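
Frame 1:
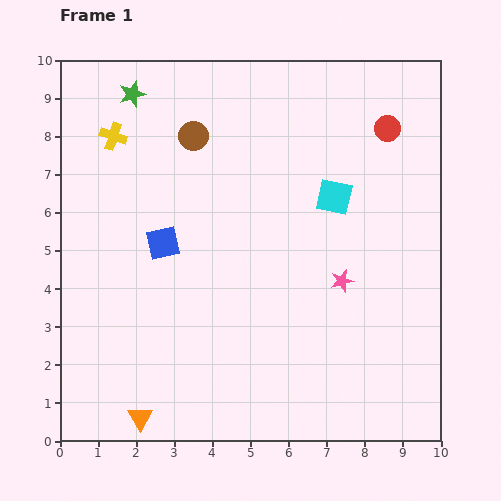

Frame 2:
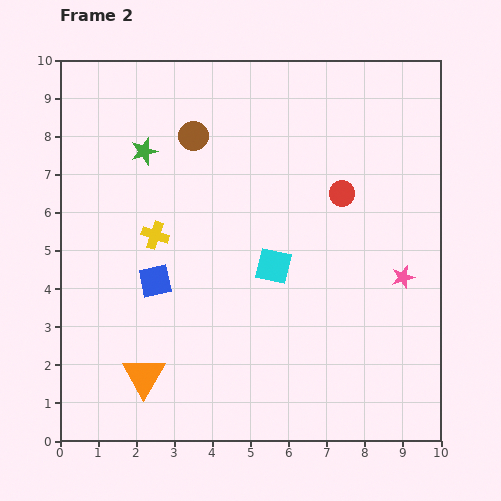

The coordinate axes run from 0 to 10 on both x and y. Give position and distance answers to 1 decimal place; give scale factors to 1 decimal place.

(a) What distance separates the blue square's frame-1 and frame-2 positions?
1.0

The blue square moved from (2.7, 5.2) to (2.5, 4.2), a distance of √(0.2² + 1.0²) ≈ 1.0.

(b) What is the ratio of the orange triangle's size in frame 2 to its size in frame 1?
1.7×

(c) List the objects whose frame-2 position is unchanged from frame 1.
the brown circle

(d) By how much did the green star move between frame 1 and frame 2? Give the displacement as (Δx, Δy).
(0.3, -1.5)

The green star was at (1.9, 9.1) in frame 1 and (2.2, 7.6) in frame 2.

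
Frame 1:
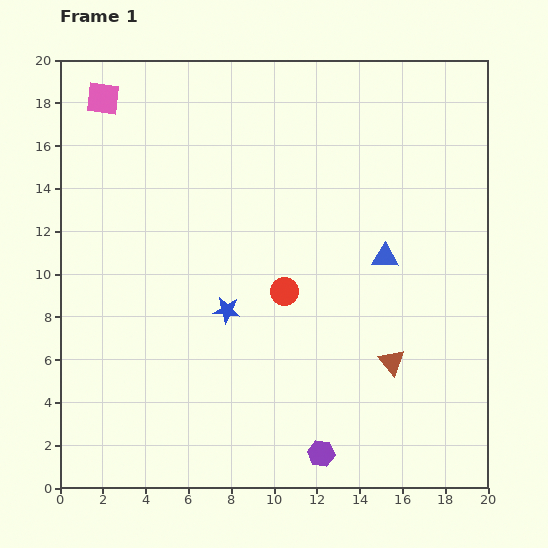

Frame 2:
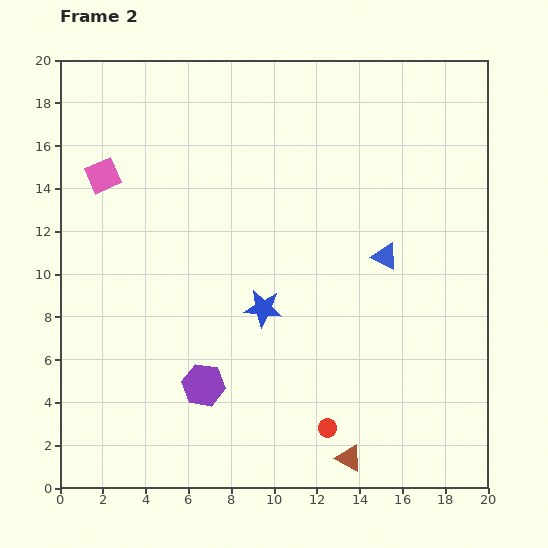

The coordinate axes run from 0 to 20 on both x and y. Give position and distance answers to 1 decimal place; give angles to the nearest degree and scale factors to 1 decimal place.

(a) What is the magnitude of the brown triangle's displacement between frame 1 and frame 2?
4.9

The brown triangle moved from (15.5, 5.9) to (13.5, 1.4), a distance of √(2.0² + 4.5²) ≈ 4.9.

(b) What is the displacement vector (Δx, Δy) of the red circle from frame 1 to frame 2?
(2.0, -6.4)

The red circle was at (10.5, 9.2) in frame 1 and (12.5, 2.8) in frame 2.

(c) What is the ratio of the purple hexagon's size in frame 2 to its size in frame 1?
1.6×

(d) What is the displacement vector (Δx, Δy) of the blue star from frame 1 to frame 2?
(1.7, 0.1)

The blue star was at (7.8, 8.3) in frame 1 and (9.5, 8.4) in frame 2.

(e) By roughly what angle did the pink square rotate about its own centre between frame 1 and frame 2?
31° counter-clockwise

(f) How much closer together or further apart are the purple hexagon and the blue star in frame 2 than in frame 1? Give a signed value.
-3.4

Distance in frame 1: 8.0. Distance in frame 2: 4.6.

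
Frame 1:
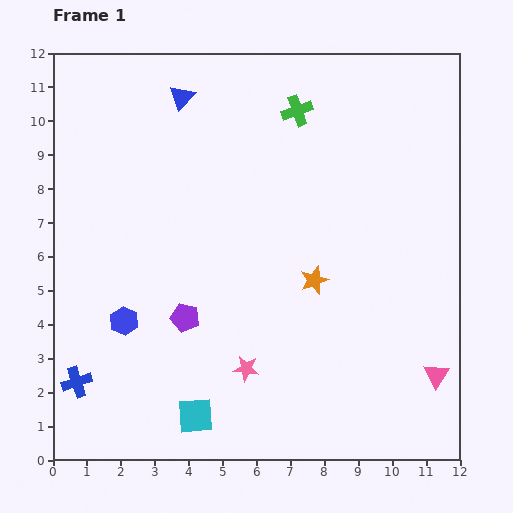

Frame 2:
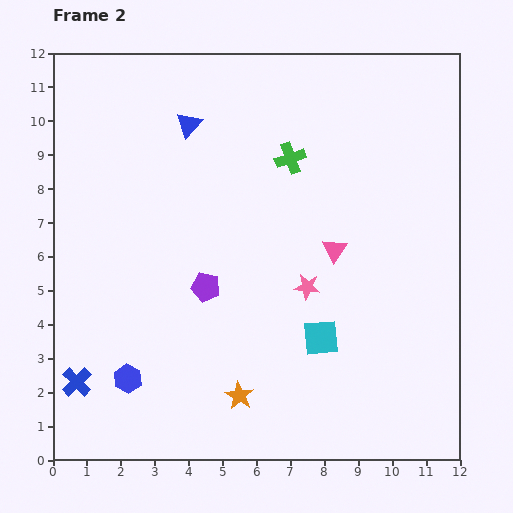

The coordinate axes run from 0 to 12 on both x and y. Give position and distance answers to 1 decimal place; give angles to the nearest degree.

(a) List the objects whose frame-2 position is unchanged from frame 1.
the blue cross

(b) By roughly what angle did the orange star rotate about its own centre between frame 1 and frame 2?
21° counter-clockwise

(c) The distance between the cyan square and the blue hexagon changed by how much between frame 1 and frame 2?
+2.3

Distance in frame 1: 3.5. Distance in frame 2: 5.8.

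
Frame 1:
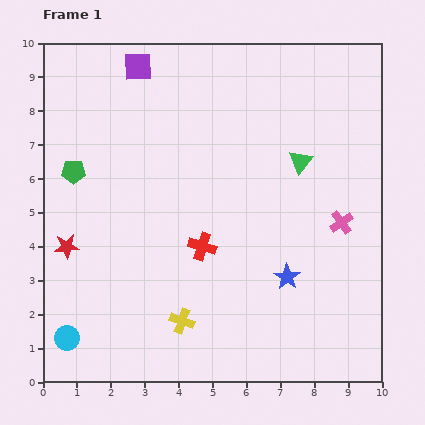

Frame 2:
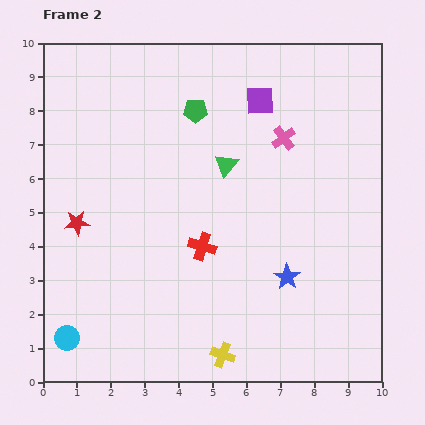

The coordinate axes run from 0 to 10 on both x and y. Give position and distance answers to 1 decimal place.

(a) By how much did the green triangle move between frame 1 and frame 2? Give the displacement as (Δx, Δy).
(-2.2, -0.1)

The green triangle was at (7.6, 6.5) in frame 1 and (5.4, 6.4) in frame 2.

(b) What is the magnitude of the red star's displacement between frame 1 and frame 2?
0.8

The red star moved from (0.7, 4.0) to (1.0, 4.7), a distance of √(0.3² + 0.7²) ≈ 0.8.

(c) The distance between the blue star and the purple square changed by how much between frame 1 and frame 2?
-2.3

Distance in frame 1: 7.6. Distance in frame 2: 5.3.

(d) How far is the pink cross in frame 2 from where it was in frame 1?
3.0

The pink cross moved from (8.8, 4.7) to (7.1, 7.2), a distance of √(1.7² + 2.5²) ≈ 3.0.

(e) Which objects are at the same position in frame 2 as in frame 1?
the blue star, the red cross, the cyan circle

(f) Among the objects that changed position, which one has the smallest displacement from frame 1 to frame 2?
the red star

(moved 0.8)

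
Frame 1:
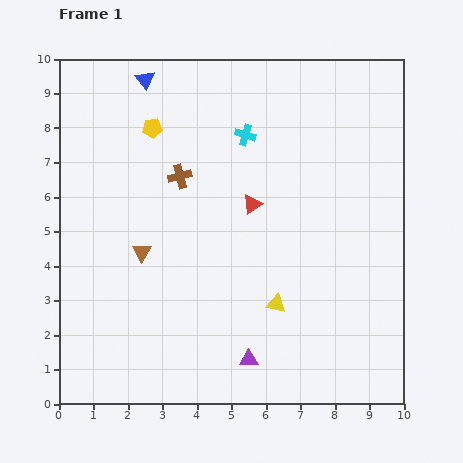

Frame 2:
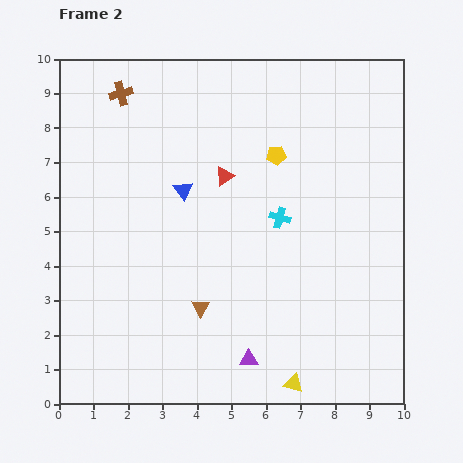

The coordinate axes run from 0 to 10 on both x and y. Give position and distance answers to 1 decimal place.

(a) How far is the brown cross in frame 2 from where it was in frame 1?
2.9

The brown cross moved from (3.5, 6.6) to (1.8, 9.0), a distance of √(1.7² + 2.4²) ≈ 2.9.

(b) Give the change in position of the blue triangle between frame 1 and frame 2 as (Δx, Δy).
(1.1, -3.2)

The blue triangle was at (2.5, 9.4) in frame 1 and (3.6, 6.2) in frame 2.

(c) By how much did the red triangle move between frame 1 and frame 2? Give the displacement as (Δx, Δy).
(-0.8, 0.8)

The red triangle was at (5.6, 5.8) in frame 1 and (4.8, 6.6) in frame 2.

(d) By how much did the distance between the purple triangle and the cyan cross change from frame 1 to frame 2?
-2.3

Distance in frame 1: 6.5. Distance in frame 2: 4.2.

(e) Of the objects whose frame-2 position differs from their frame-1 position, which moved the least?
the red triangle

(moved 1.1)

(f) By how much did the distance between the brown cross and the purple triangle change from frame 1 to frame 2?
+2.8

Distance in frame 1: 5.7. Distance in frame 2: 8.5.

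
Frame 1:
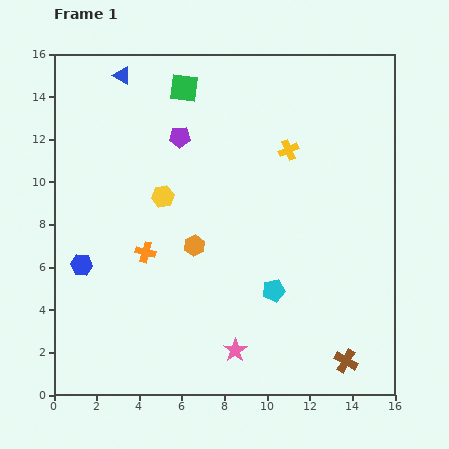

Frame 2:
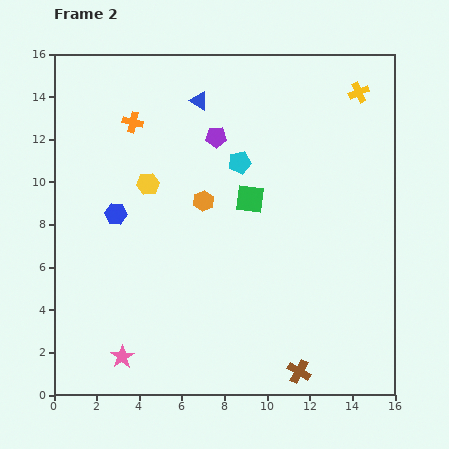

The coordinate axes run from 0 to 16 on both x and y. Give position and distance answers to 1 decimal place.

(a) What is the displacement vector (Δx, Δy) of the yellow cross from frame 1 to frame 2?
(3.3, 2.7)

The yellow cross was at (11.0, 11.5) in frame 1 and (14.3, 14.2) in frame 2.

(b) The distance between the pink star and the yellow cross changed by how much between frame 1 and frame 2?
+6.9

Distance in frame 1: 9.7. Distance in frame 2: 16.6.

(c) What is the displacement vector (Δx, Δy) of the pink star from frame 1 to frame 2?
(-5.3, -0.3)

The pink star was at (8.5, 2.1) in frame 1 and (3.2, 1.8) in frame 2.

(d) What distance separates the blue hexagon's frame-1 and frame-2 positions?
2.9

The blue hexagon moved from (1.3, 6.1) to (2.9, 8.5), a distance of √(1.6² + 2.4²) ≈ 2.9.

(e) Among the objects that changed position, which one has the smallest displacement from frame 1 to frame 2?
the yellow hexagon

(moved 0.9)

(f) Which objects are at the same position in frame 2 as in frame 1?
none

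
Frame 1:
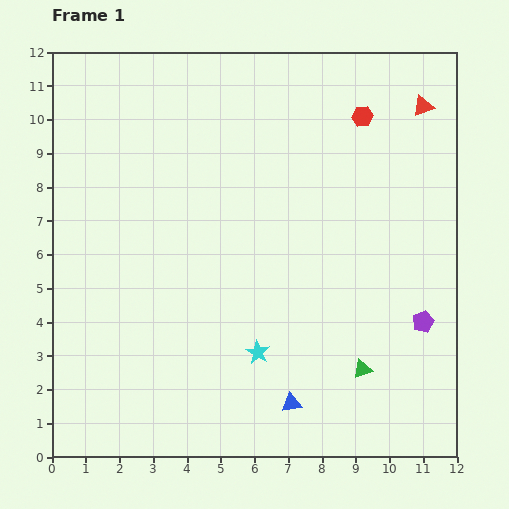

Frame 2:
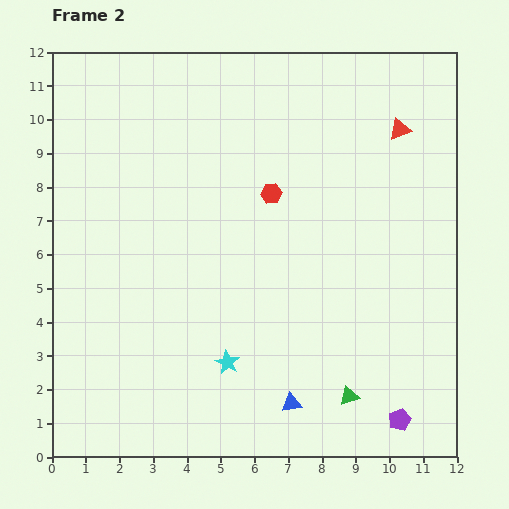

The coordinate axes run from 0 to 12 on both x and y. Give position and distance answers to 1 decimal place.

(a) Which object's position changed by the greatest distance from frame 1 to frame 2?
the red hexagon

(moved 3.5; next 3.0)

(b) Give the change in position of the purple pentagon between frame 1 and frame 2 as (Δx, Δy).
(-0.7, -2.9)

The purple pentagon was at (11.0, 4.0) in frame 1 and (10.3, 1.1) in frame 2.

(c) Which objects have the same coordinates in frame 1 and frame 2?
the blue triangle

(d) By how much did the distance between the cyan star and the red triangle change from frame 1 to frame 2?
-0.2

Distance in frame 1: 8.8. Distance in frame 2: 8.6.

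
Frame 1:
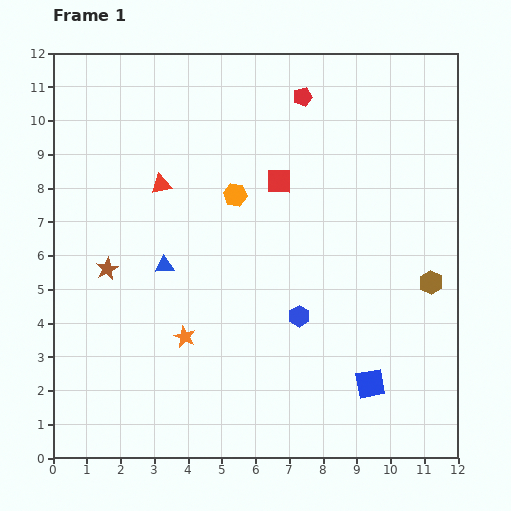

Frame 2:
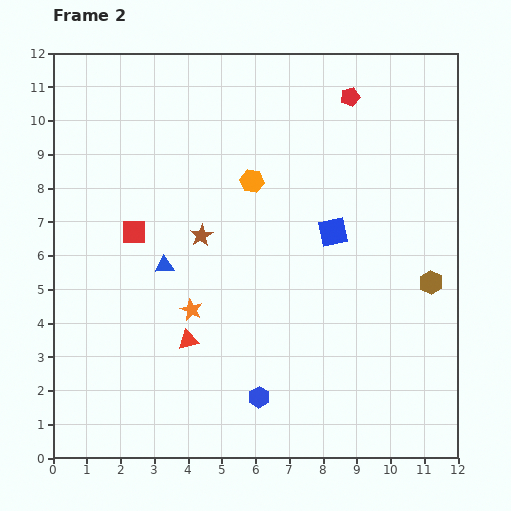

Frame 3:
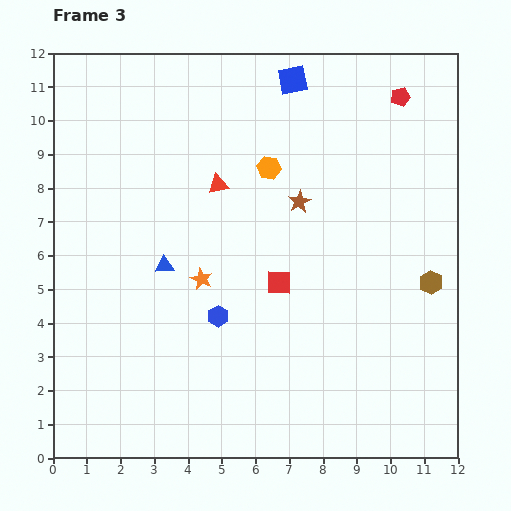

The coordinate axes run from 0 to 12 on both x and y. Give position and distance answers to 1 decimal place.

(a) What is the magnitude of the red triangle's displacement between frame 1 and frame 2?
4.7

The red triangle moved from (3.2, 8.1) to (4.0, 3.5), a distance of √(0.8² + 4.6²) ≈ 4.7.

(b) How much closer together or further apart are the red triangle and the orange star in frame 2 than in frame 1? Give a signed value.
-3.7

Distance in frame 1: 4.6. Distance in frame 2: 0.9.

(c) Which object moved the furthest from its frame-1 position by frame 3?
the blue square

(moved 9.3; next 6.0)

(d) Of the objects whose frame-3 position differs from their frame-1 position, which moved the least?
the orange hexagon

(moved 1.3)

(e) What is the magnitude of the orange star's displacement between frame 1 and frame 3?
1.8

The orange star moved from (3.9, 3.6) to (4.4, 5.3), a distance of √(0.5² + 1.7²) ≈ 1.8.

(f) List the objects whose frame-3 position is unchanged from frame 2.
the brown hexagon, the blue triangle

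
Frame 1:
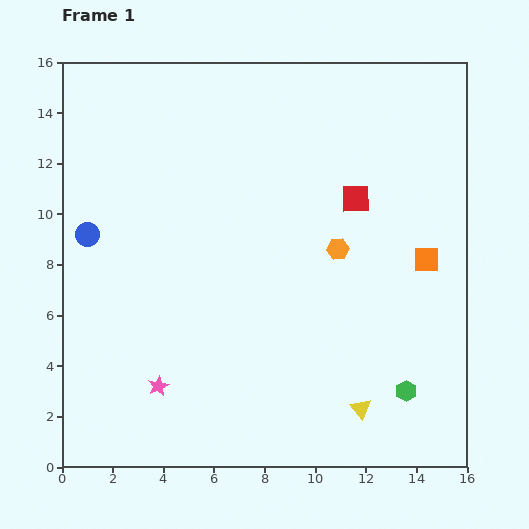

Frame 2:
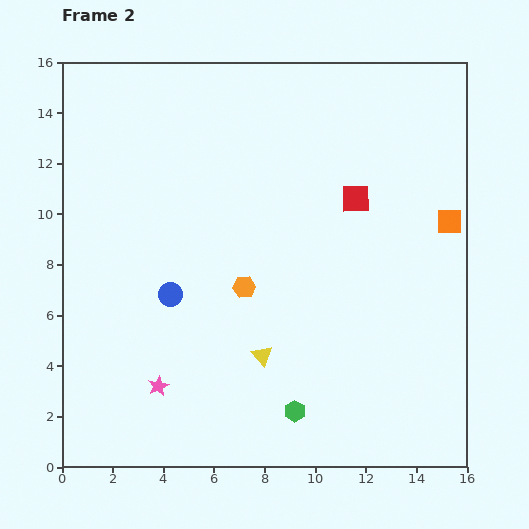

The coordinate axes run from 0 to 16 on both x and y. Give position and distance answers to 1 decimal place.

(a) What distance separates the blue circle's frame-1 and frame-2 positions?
4.1

The blue circle moved from (1.0, 9.2) to (4.3, 6.8), a distance of √(3.3² + 2.4²) ≈ 4.1.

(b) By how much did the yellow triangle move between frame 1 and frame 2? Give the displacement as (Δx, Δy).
(-3.9, 2.1)

The yellow triangle was at (11.8, 2.3) in frame 1 and (7.9, 4.4) in frame 2.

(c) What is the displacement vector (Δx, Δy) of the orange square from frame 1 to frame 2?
(0.9, 1.5)

The orange square was at (14.4, 8.2) in frame 1 and (15.3, 9.7) in frame 2.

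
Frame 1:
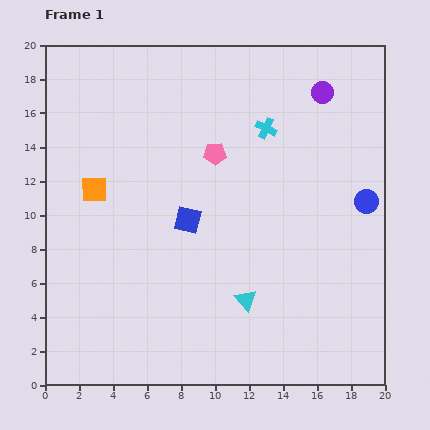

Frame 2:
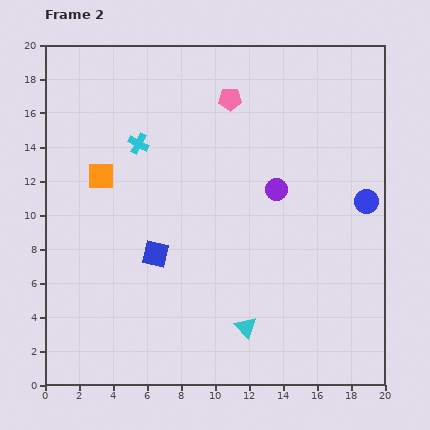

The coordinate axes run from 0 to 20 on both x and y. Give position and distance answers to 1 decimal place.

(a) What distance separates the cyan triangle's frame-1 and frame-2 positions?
1.6

The cyan triangle moved from (11.8, 5.0) to (11.8, 3.4), a distance of √(0.0² + 1.6²) ≈ 1.6.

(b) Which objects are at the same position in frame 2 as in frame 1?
the blue circle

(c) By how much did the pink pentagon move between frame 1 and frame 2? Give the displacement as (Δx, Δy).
(0.9, 3.2)

The pink pentagon was at (10.0, 13.6) in frame 1 and (10.9, 16.8) in frame 2.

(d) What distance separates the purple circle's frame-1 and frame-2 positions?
6.3

The purple circle moved from (16.3, 17.2) to (13.6, 11.5), a distance of √(2.7² + 5.7²) ≈ 6.3.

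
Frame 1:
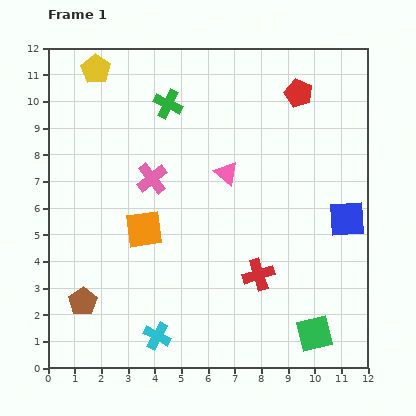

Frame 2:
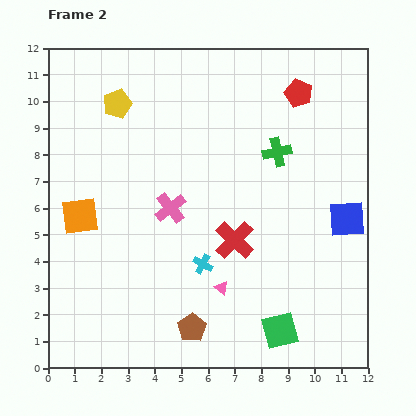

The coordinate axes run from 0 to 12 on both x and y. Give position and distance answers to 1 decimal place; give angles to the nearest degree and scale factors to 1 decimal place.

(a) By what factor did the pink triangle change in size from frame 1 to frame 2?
0.6×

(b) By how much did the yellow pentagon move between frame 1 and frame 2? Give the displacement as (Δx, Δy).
(0.8, -1.3)

The yellow pentagon was at (1.8, 11.2) in frame 1 and (2.6, 9.9) in frame 2.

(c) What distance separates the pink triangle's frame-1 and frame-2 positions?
4.3

The pink triangle moved from (6.7, 7.3) to (6.5, 3.0), a distance of √(0.2² + 4.3²) ≈ 4.3.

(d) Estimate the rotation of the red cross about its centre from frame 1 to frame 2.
28° counter-clockwise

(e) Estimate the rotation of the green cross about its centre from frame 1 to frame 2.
38° counter-clockwise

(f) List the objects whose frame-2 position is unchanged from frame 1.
the red pentagon, the blue square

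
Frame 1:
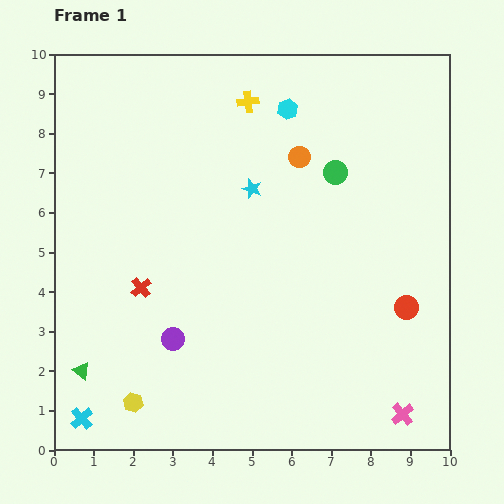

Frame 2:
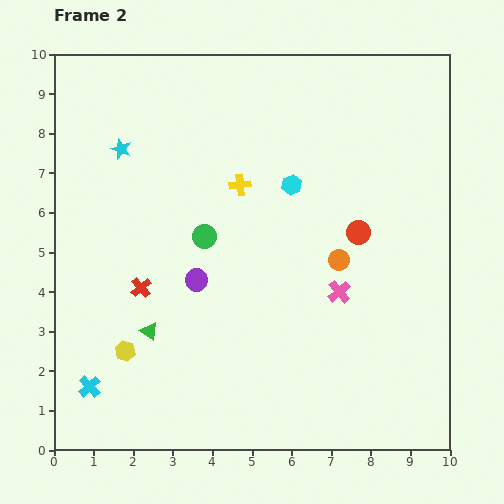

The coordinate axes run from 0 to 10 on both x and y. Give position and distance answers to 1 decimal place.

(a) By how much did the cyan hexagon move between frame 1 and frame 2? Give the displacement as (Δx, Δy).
(0.1, -1.9)

The cyan hexagon was at (5.9, 8.6) in frame 1 and (6.0, 6.7) in frame 2.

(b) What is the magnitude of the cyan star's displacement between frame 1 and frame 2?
3.4

The cyan star moved from (5.0, 6.6) to (1.7, 7.6), a distance of √(3.3² + 1.0²) ≈ 3.4.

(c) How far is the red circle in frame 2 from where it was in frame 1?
2.2

The red circle moved from (8.9, 3.6) to (7.7, 5.5), a distance of √(1.2² + 1.9²) ≈ 2.2.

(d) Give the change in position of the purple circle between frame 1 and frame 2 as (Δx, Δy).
(0.6, 1.5)

The purple circle was at (3.0, 2.8) in frame 1 and (3.6, 4.3) in frame 2.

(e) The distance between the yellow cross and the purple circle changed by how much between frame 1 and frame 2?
-3.7

Distance in frame 1: 6.3. Distance in frame 2: 2.6.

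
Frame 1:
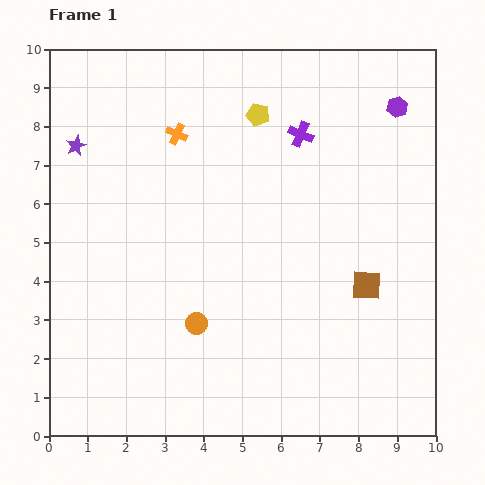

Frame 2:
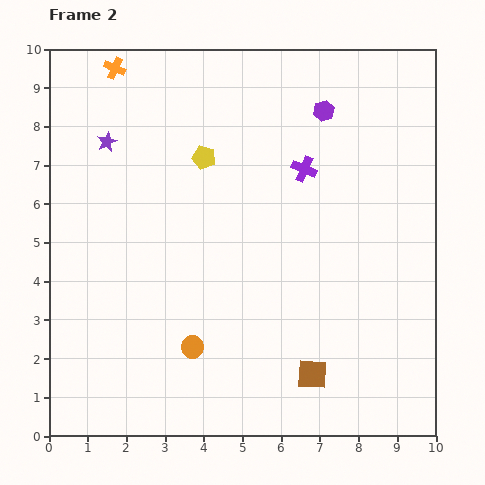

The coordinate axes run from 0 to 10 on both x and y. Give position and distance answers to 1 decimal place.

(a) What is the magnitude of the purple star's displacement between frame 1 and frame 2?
0.8

The purple star moved from (0.7, 7.5) to (1.5, 7.6), a distance of √(0.8² + 0.1²) ≈ 0.8.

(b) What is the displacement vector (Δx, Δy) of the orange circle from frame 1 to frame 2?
(-0.1, -0.6)

The orange circle was at (3.8, 2.9) in frame 1 and (3.7, 2.3) in frame 2.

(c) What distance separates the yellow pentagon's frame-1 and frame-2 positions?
1.8

The yellow pentagon moved from (5.4, 8.3) to (4.0, 7.2), a distance of √(1.4² + 1.1²) ≈ 1.8.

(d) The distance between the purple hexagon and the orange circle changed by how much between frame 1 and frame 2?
-0.6

Distance in frame 1: 7.6. Distance in frame 2: 7.0.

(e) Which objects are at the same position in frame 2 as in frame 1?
none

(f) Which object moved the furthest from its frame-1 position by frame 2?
the brown square

(moved 2.7; next 2.3)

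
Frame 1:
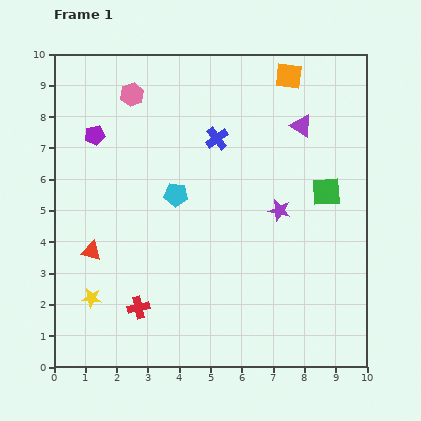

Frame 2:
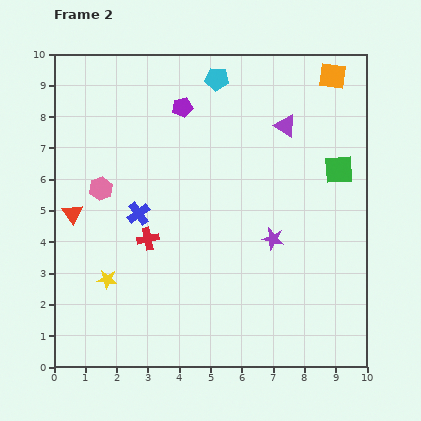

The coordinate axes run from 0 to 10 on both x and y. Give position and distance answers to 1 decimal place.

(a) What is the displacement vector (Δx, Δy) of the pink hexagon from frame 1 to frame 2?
(-1.0, -3.0)

The pink hexagon was at (2.5, 8.7) in frame 1 and (1.5, 5.7) in frame 2.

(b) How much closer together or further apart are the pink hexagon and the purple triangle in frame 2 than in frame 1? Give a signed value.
+0.7

Distance in frame 1: 5.5. Distance in frame 2: 6.2.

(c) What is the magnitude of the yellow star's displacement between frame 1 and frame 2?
0.8

The yellow star moved from (1.2, 2.2) to (1.7, 2.8), a distance of √(0.5² + 0.6²) ≈ 0.8.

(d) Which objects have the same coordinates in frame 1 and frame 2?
none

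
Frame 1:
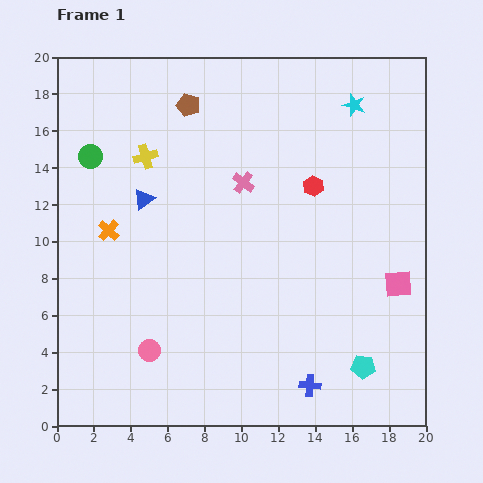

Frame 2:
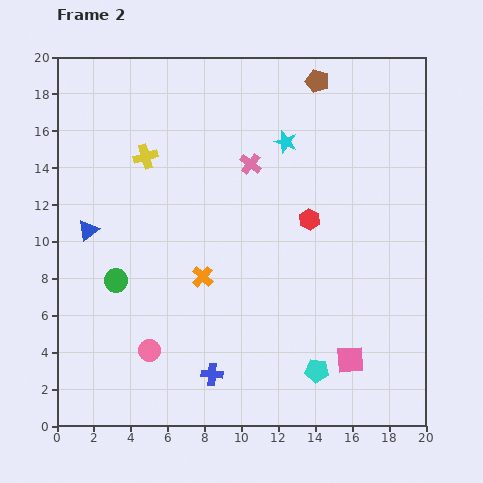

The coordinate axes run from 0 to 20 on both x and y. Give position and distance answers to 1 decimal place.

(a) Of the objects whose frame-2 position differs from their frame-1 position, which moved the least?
the pink cross

(moved 1.1)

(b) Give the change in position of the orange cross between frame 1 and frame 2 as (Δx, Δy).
(5.1, -2.5)

The orange cross was at (2.8, 10.6) in frame 1 and (7.9, 8.1) in frame 2.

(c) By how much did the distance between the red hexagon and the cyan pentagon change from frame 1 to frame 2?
-2.0

Distance in frame 1: 10.2. Distance in frame 2: 8.2.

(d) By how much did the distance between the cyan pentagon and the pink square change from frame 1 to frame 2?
-3.0

Distance in frame 1: 4.9. Distance in frame 2: 1.9.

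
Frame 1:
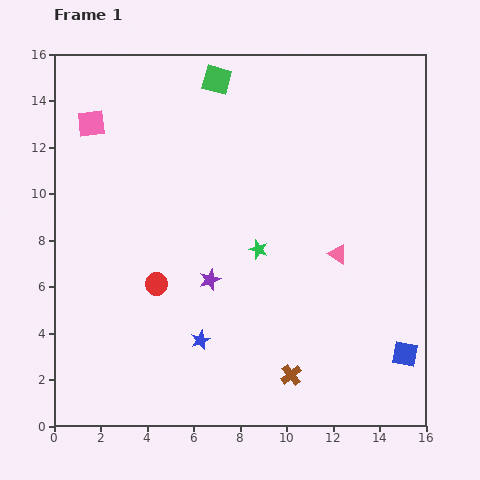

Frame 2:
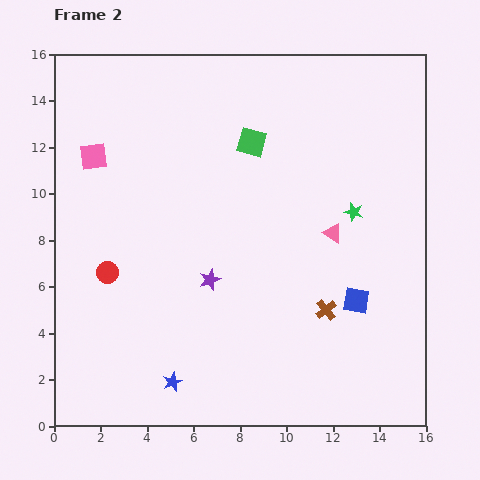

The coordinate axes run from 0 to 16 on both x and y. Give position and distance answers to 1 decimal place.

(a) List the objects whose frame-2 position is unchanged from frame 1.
the purple star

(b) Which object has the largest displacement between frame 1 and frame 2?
the green star

(moved 4.4; next 3.2)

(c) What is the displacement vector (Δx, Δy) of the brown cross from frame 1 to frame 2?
(1.5, 2.8)

The brown cross was at (10.2, 2.2) in frame 1 and (11.7, 5.0) in frame 2.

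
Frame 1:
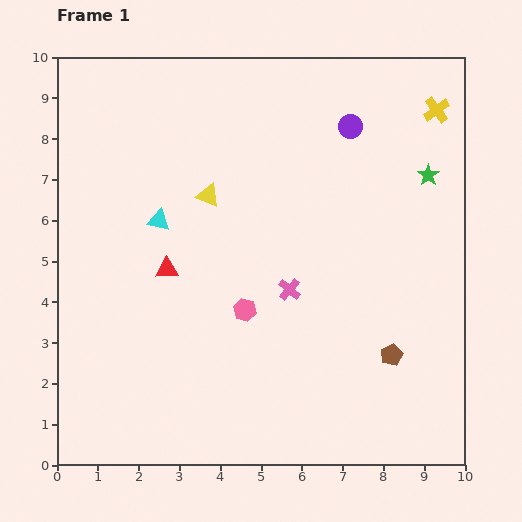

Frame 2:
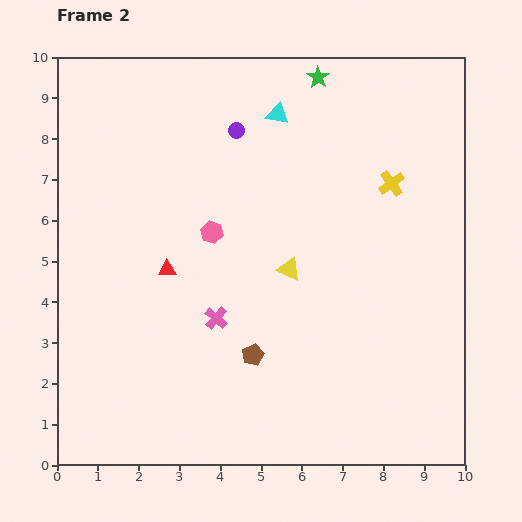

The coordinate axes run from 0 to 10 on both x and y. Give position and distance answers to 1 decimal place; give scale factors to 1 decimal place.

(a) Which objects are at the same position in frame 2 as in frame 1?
the red triangle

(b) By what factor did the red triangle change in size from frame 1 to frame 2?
0.8×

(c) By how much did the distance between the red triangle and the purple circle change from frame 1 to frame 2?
-1.9

Distance in frame 1: 5.7. Distance in frame 2: 3.8.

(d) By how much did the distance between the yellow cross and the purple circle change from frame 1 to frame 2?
+1.9

Distance in frame 1: 2.1. Distance in frame 2: 4.0.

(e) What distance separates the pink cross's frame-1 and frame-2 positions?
1.9

The pink cross moved from (5.7, 4.3) to (3.9, 3.6), a distance of √(1.8² + 0.7²) ≈ 1.9.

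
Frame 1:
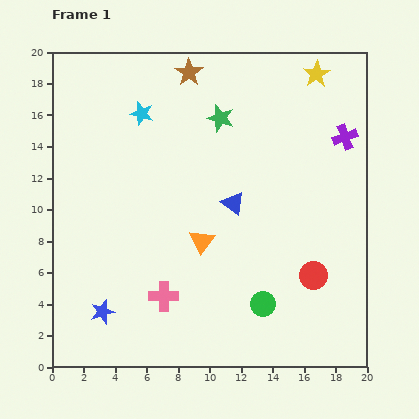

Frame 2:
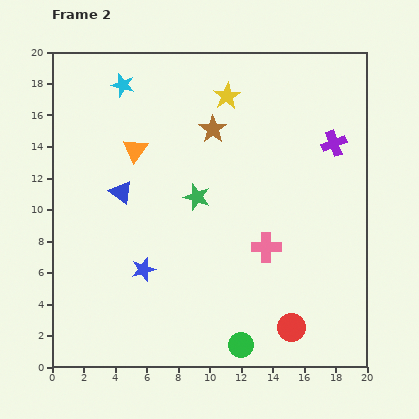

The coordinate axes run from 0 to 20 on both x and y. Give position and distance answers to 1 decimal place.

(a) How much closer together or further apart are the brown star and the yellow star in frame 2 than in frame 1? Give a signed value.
-5.8

Distance in frame 1: 8.1. Distance in frame 2: 2.3.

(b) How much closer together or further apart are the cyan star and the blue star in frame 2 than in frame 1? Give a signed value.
-1.0

Distance in frame 1: 12.8. Distance in frame 2: 11.8.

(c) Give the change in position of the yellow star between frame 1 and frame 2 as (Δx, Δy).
(-5.7, -1.4)

The yellow star was at (16.8, 18.6) in frame 1 and (11.1, 17.2) in frame 2.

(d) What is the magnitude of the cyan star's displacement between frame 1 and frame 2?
2.2

The cyan star moved from (5.7, 16.1) to (4.5, 17.9), a distance of √(1.2² + 1.8²) ≈ 2.2.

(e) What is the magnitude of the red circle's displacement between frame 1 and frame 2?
3.6

The red circle moved from (16.6, 5.8) to (15.2, 2.5), a distance of √(1.4² + 3.3²) ≈ 3.6.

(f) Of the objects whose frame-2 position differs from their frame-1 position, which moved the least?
the purple cross

(moved 0.8)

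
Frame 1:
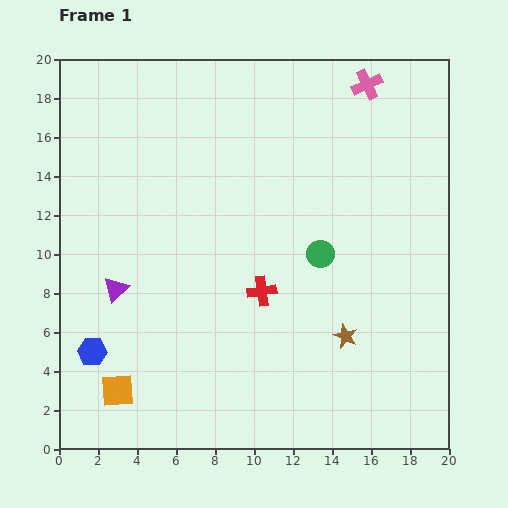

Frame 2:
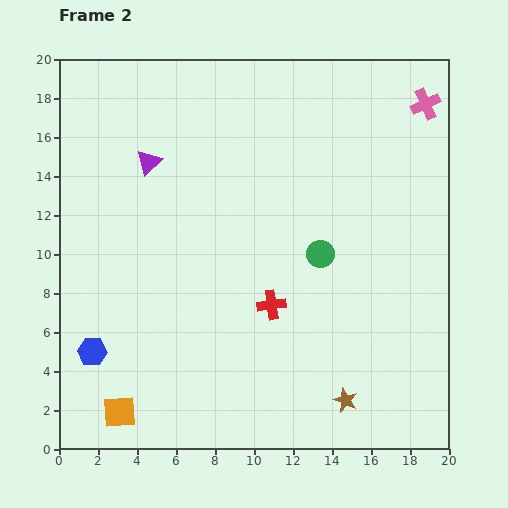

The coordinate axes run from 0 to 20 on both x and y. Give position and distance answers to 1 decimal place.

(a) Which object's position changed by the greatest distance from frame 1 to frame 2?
the purple triangle

(moved 6.7; next 3.3)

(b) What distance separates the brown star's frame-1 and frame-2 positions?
3.3

The brown star moved from (14.7, 5.8) to (14.7, 2.5), a distance of √(0.0² + 3.3²) ≈ 3.3.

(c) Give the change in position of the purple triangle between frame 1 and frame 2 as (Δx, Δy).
(1.7, 6.5)

The purple triangle was at (2.9, 8.2) in frame 1 and (4.6, 14.7) in frame 2.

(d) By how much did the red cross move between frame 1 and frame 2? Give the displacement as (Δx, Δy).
(0.5, -0.7)

The red cross was at (10.4, 8.1) in frame 1 and (10.9, 7.4) in frame 2.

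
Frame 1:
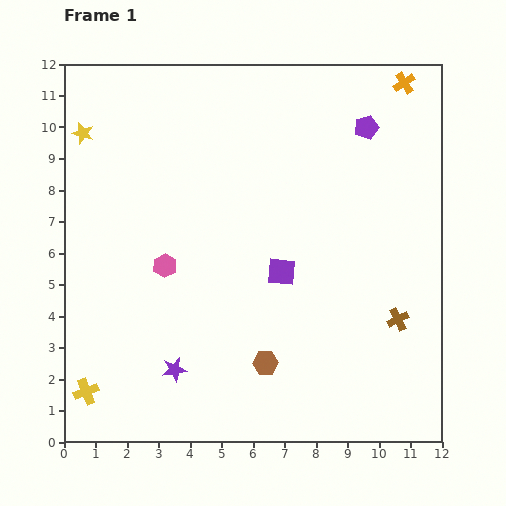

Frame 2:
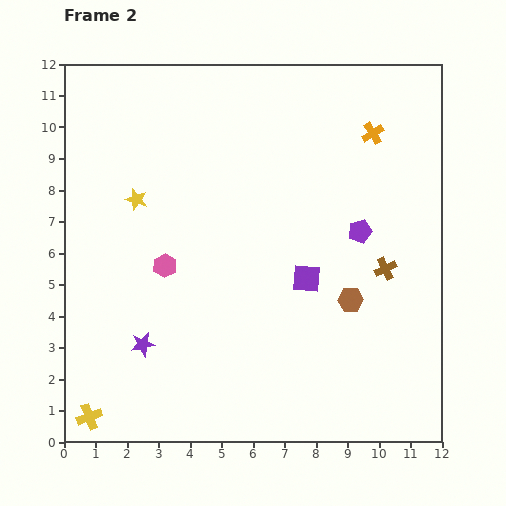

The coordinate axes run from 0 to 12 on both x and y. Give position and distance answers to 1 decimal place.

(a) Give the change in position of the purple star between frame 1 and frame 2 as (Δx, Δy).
(-1.0, 0.8)

The purple star was at (3.5, 2.3) in frame 1 and (2.5, 3.1) in frame 2.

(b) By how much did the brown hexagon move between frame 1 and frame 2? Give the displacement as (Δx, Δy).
(2.7, 2.0)

The brown hexagon was at (6.4, 2.5) in frame 1 and (9.1, 4.5) in frame 2.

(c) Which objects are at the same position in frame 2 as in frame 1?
the pink hexagon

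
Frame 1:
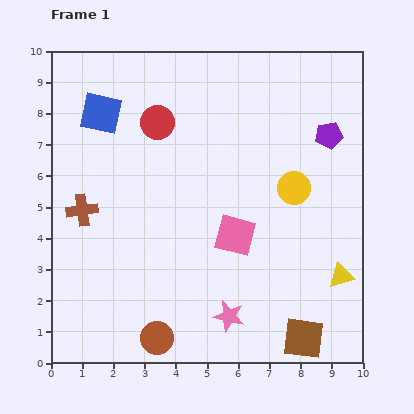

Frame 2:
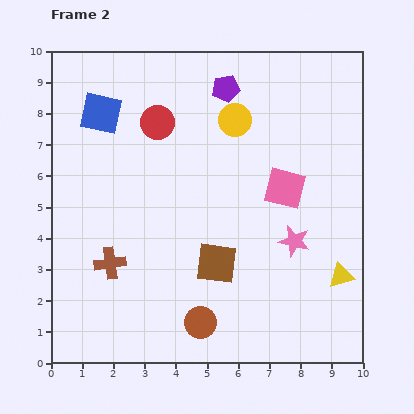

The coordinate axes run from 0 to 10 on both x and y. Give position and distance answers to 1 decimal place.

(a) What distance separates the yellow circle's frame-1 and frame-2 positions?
2.9

The yellow circle moved from (7.8, 5.6) to (5.9, 7.8), a distance of √(1.9² + 2.2²) ≈ 2.9.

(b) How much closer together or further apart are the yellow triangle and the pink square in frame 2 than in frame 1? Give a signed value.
-0.3

Distance in frame 1: 3.6. Distance in frame 2: 3.3.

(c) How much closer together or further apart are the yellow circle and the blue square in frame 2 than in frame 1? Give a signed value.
-2.3

Distance in frame 1: 6.6. Distance in frame 2: 4.3.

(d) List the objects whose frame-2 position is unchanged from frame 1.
the red circle, the blue square, the yellow triangle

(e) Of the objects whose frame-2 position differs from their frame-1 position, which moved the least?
the brown circle

(moved 1.5)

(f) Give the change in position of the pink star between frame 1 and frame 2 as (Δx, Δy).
(2.1, 2.4)

The pink star was at (5.7, 1.5) in frame 1 and (7.8, 3.9) in frame 2.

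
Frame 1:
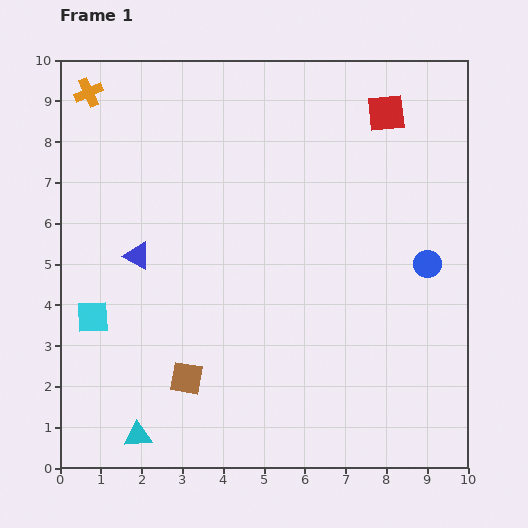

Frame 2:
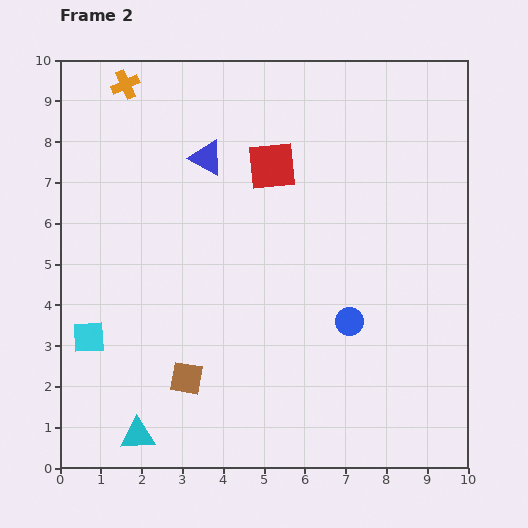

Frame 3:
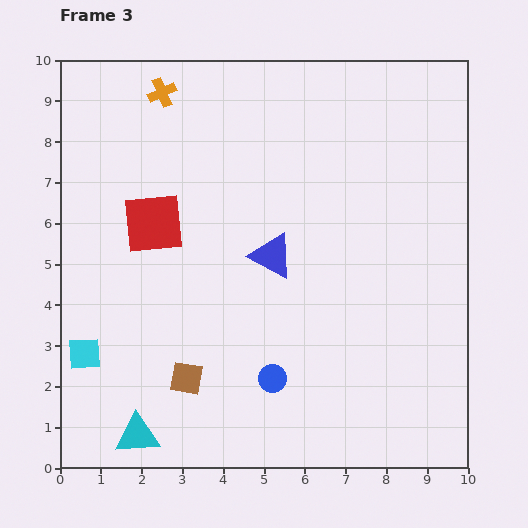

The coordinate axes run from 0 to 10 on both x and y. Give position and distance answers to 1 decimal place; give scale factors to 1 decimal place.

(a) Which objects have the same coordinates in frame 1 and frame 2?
the cyan triangle, the brown square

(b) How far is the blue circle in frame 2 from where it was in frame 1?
2.4

The blue circle moved from (9.0, 5.0) to (7.1, 3.6), a distance of √(1.9² + 1.4²) ≈ 2.4.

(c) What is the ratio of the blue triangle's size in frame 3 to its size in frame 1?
1.7×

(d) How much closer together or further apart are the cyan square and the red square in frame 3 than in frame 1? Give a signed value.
-5.2

Distance in frame 1: 8.8. Distance in frame 3: 3.6.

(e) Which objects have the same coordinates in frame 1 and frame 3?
the cyan triangle, the brown square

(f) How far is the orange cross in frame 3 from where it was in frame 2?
0.9

The orange cross moved from (1.6, 9.4) to (2.5, 9.2), a distance of √(0.9² + 0.2²) ≈ 0.9.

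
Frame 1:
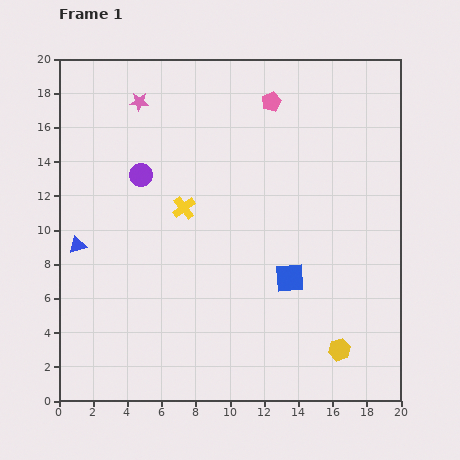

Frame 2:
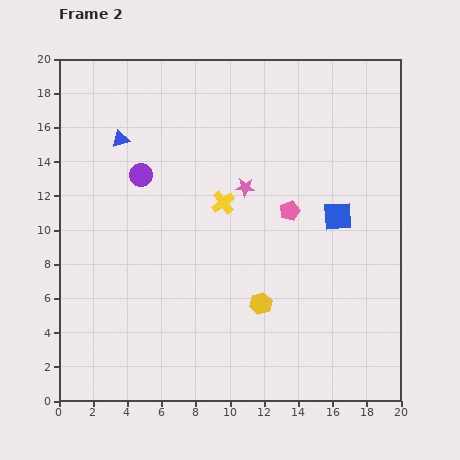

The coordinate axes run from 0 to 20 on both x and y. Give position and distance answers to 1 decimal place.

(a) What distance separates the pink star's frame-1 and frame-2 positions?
8.0

The pink star moved from (4.7, 17.5) to (10.9, 12.5), a distance of √(6.2² + 5.0²) ≈ 8.0.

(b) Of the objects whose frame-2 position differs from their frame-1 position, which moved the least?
the yellow cross

(moved 2.3)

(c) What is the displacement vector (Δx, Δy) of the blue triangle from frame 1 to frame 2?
(2.5, 6.2)

The blue triangle was at (1.1, 9.1) in frame 1 and (3.6, 15.3) in frame 2.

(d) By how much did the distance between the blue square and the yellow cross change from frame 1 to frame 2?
-0.7

Distance in frame 1: 7.4. Distance in frame 2: 6.7.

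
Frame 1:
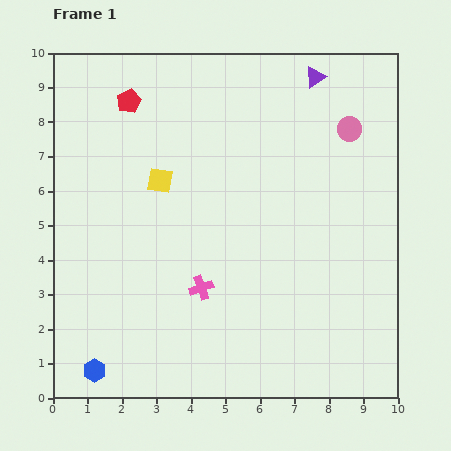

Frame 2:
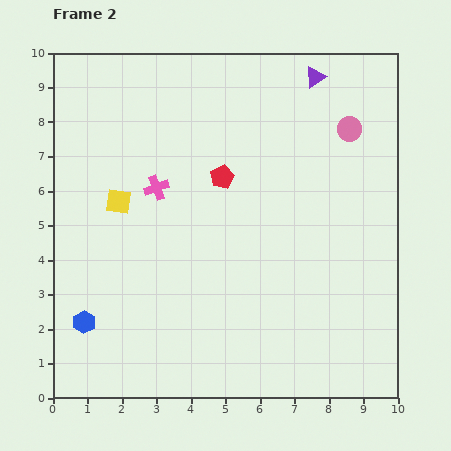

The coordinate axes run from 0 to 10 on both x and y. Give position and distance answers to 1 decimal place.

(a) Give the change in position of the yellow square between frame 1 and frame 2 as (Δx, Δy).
(-1.2, -0.6)

The yellow square was at (3.1, 6.3) in frame 1 and (1.9, 5.7) in frame 2.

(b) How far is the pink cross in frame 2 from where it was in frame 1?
3.2

The pink cross moved from (4.3, 3.2) to (3.0, 6.1), a distance of √(1.3² + 2.9²) ≈ 3.2.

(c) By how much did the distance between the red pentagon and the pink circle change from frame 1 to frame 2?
-2.4

Distance in frame 1: 6.4. Distance in frame 2: 4.0.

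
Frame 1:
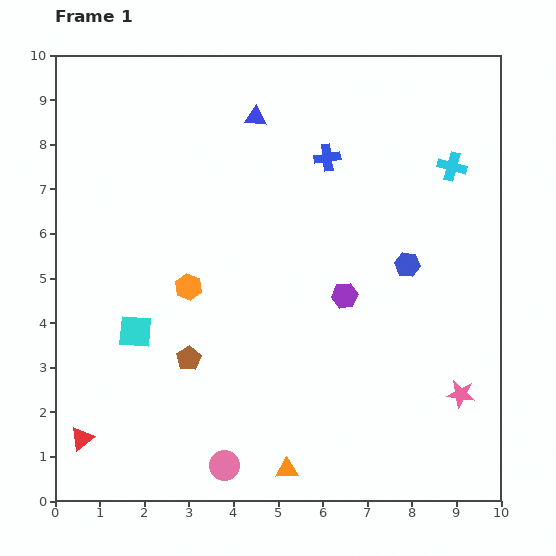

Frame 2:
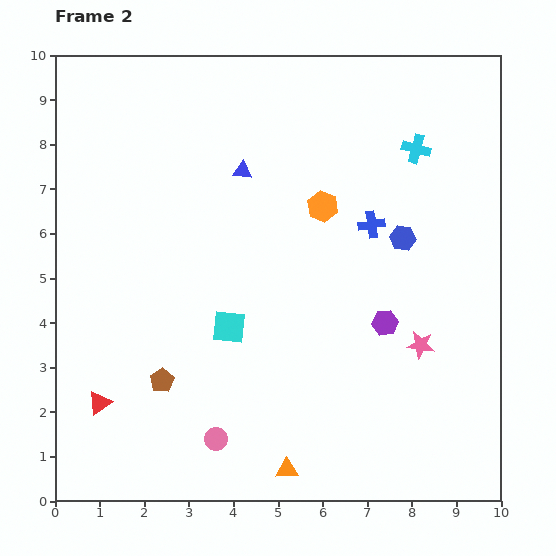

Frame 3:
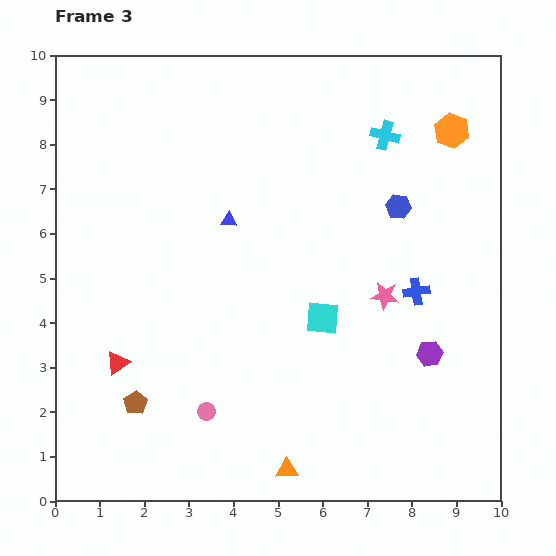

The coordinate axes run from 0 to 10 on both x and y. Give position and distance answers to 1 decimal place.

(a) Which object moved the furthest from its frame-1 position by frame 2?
the orange hexagon

(moved 3.5; next 2.1)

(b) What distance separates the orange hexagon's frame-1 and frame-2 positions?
3.5

The orange hexagon moved from (3.0, 4.8) to (6.0, 6.6), a distance of √(3.0² + 1.8²) ≈ 3.5.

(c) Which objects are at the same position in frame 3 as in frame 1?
the orange triangle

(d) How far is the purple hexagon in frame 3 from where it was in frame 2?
1.2

The purple hexagon moved from (7.4, 4.0) to (8.4, 3.3), a distance of √(1.0² + 0.7²) ≈ 1.2.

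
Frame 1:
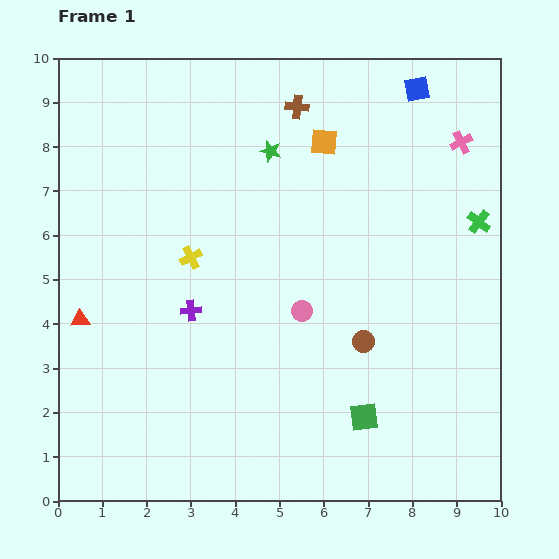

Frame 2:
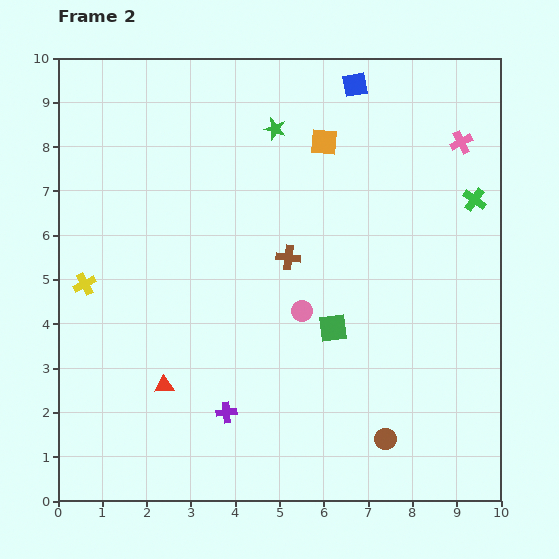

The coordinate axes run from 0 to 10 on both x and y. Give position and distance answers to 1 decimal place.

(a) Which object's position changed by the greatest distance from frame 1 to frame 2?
the brown cross

(moved 3.4; next 2.5)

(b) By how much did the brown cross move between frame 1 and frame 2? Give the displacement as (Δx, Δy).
(-0.2, -3.4)

The brown cross was at (5.4, 8.9) in frame 1 and (5.2, 5.5) in frame 2.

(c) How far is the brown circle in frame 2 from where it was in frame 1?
2.3

The brown circle moved from (6.9, 3.6) to (7.4, 1.4), a distance of √(0.5² + 2.2²) ≈ 2.3.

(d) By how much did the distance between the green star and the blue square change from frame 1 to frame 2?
-1.5

Distance in frame 1: 3.6. Distance in frame 2: 2.1.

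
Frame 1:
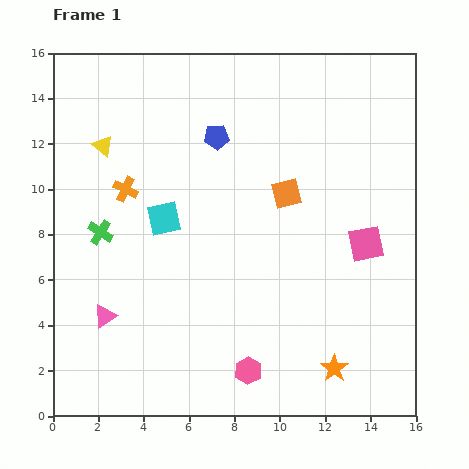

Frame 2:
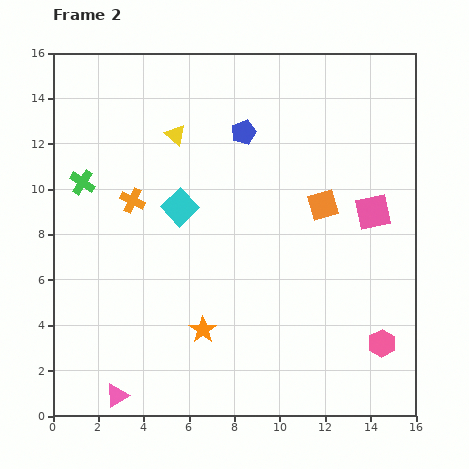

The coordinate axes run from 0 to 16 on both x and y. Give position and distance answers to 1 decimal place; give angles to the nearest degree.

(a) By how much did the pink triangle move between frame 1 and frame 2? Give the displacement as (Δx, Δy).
(0.5, -3.5)

The pink triangle was at (2.3, 4.4) in frame 1 and (2.8, 0.9) in frame 2.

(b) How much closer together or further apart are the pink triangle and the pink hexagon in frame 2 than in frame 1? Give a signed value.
+5.2

Distance in frame 1: 6.7. Distance in frame 2: 11.9.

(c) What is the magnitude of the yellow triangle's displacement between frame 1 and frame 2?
3.2

The yellow triangle moved from (2.2, 11.9) to (5.4, 12.4), a distance of √(3.2² + 0.5²) ≈ 3.2.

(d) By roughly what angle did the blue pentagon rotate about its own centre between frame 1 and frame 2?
16° counter-clockwise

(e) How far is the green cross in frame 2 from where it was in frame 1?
2.3

The green cross moved from (2.1, 8.1) to (1.3, 10.3), a distance of √(0.8² + 2.2²) ≈ 2.3.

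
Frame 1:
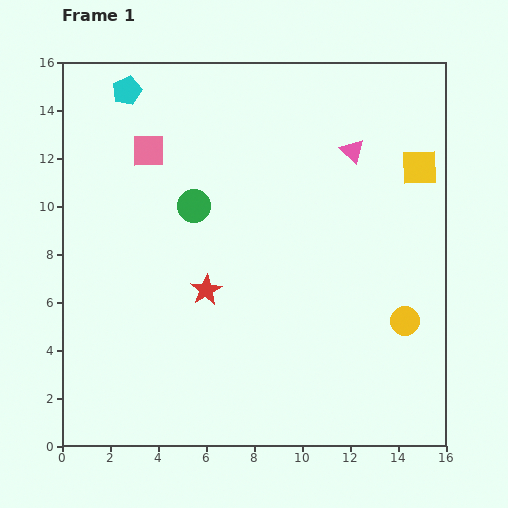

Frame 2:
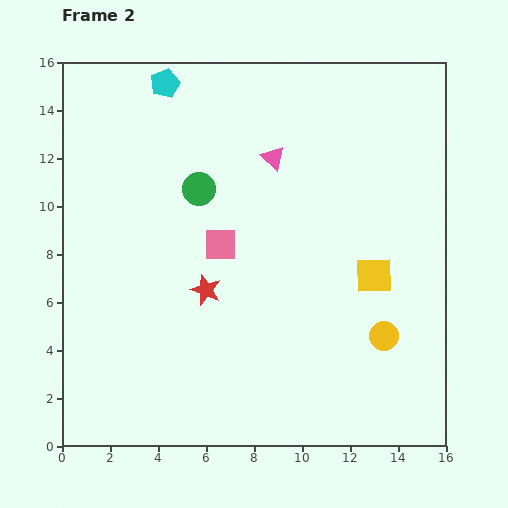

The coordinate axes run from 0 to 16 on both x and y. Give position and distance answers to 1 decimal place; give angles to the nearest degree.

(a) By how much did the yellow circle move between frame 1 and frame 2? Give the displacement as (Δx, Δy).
(-0.9, -0.6)

The yellow circle was at (14.3, 5.2) in frame 1 and (13.4, 4.6) in frame 2.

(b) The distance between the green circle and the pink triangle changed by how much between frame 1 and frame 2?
-3.6

Distance in frame 1: 7.0. Distance in frame 2: 3.4.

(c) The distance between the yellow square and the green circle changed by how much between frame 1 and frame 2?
-1.4

Distance in frame 1: 9.5. Distance in frame 2: 8.1.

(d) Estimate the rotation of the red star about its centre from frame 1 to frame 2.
20° counter-clockwise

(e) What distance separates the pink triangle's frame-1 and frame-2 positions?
3.3

The pink triangle moved from (12.1, 12.3) to (8.8, 12.0), a distance of √(3.3² + 0.3²) ≈ 3.3.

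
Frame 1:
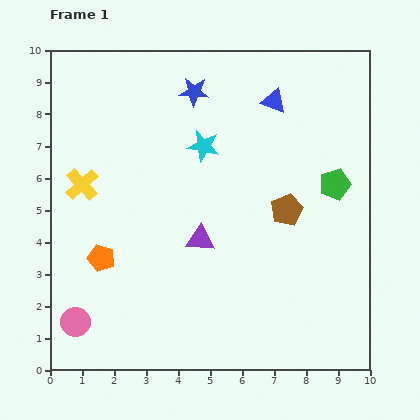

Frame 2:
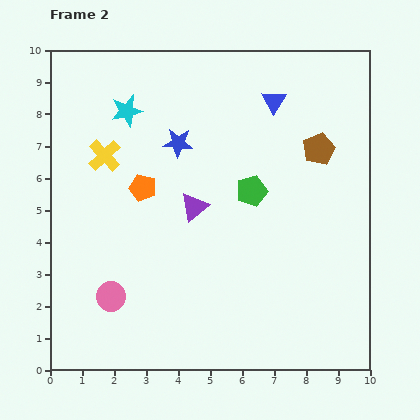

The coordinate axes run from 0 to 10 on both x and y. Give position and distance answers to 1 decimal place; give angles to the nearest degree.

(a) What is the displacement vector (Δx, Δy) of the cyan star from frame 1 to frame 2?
(-2.4, 1.1)

The cyan star was at (4.8, 7.0) in frame 1 and (2.4, 8.1) in frame 2.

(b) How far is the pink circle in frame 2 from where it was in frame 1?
1.4

The pink circle moved from (0.8, 1.5) to (1.9, 2.3), a distance of √(1.1² + 0.8²) ≈ 1.4.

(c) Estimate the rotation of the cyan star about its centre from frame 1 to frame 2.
25° counter-clockwise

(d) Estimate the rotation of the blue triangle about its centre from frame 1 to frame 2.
41° clockwise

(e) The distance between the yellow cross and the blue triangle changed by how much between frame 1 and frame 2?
-0.9

Distance in frame 1: 6.5. Distance in frame 2: 5.6.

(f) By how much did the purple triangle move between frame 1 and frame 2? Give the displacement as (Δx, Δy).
(-0.2, 1.0)

The purple triangle was at (4.7, 4.1) in frame 1 and (4.5, 5.1) in frame 2.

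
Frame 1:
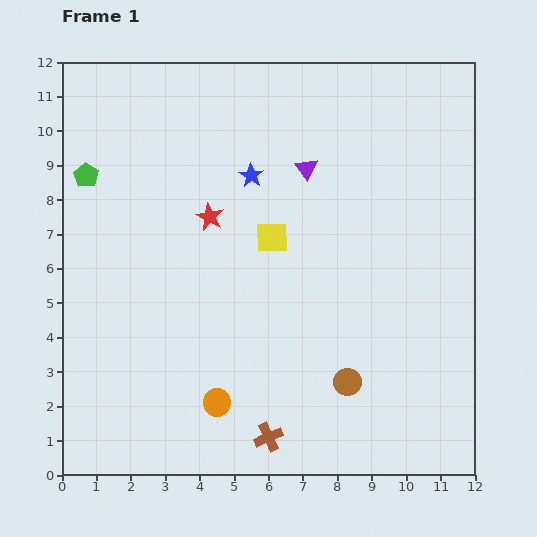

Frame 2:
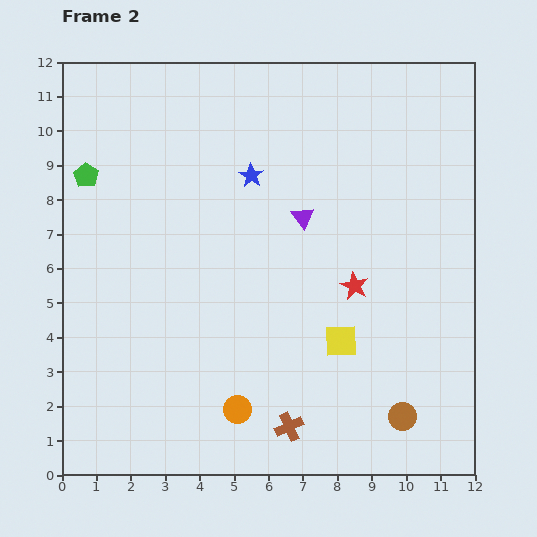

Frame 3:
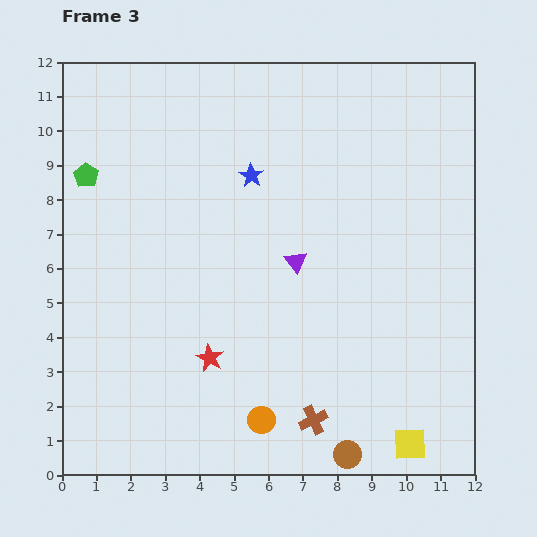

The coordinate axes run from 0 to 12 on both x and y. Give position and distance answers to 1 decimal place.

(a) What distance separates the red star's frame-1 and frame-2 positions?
4.7

The red star moved from (4.3, 7.5) to (8.5, 5.5), a distance of √(4.2² + 2.0²) ≈ 4.7.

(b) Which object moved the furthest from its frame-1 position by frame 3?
the yellow square

(moved 7.2; next 4.1)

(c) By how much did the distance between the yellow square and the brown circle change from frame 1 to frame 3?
-2.9

Distance in frame 1: 4.7. Distance in frame 3: 1.8.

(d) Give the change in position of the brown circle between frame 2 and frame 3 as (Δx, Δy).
(-1.6, -1.1)

The brown circle was at (9.9, 1.7) in frame 2 and (8.3, 0.6) in frame 3.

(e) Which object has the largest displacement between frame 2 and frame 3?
the red star

(moved 4.7; next 3.6)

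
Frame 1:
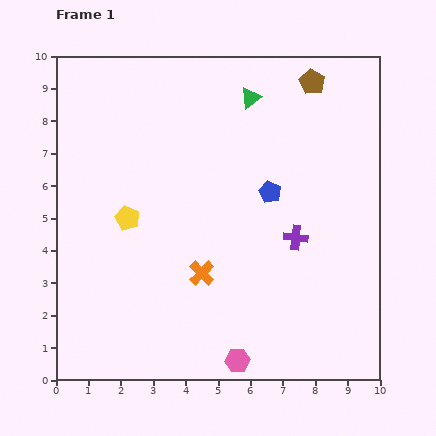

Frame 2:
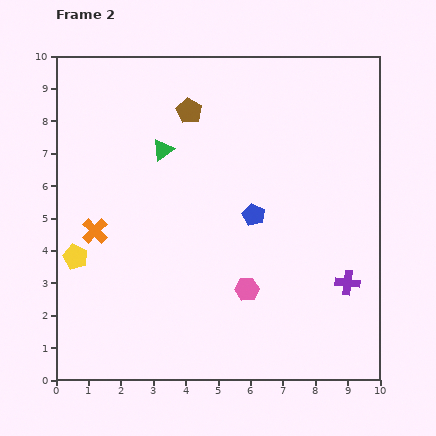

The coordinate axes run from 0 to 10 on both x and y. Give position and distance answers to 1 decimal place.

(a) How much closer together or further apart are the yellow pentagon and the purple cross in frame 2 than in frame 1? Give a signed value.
+3.2

Distance in frame 1: 5.2. Distance in frame 2: 8.4.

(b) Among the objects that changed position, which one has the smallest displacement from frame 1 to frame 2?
the blue pentagon

(moved 0.9)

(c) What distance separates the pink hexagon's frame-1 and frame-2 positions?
2.2

The pink hexagon moved from (5.6, 0.6) to (5.9, 2.8), a distance of √(0.3² + 2.2²) ≈ 2.2.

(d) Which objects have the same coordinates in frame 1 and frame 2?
none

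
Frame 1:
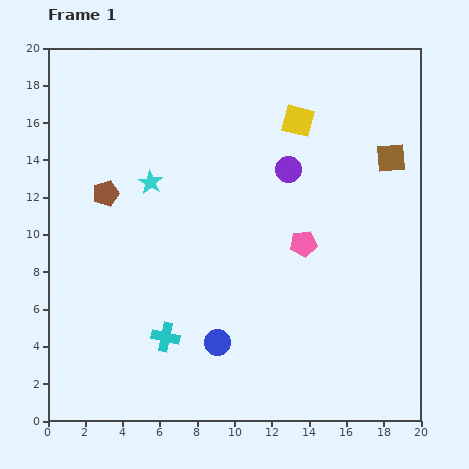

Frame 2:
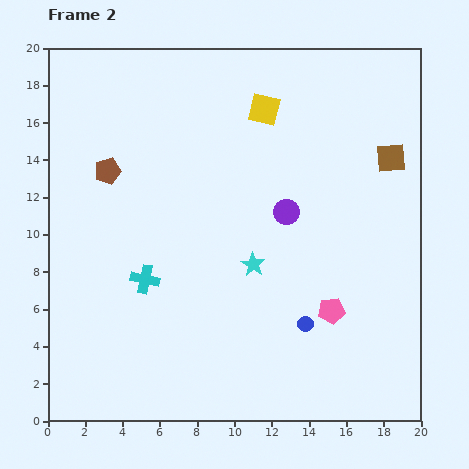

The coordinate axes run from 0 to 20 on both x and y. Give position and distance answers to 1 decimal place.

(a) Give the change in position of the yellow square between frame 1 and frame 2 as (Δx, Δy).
(-1.8, 0.6)

The yellow square was at (13.4, 16.1) in frame 1 and (11.6, 16.7) in frame 2.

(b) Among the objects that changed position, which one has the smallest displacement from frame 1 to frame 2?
the brown pentagon

(moved 1.2)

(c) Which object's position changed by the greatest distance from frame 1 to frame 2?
the cyan star

(moved 7.0; next 4.8)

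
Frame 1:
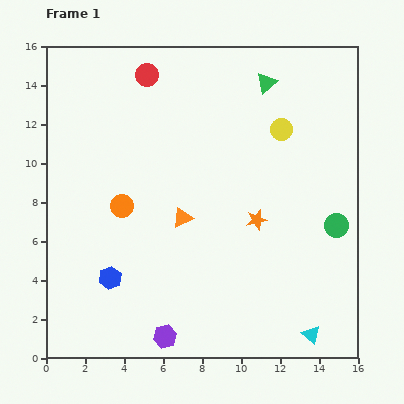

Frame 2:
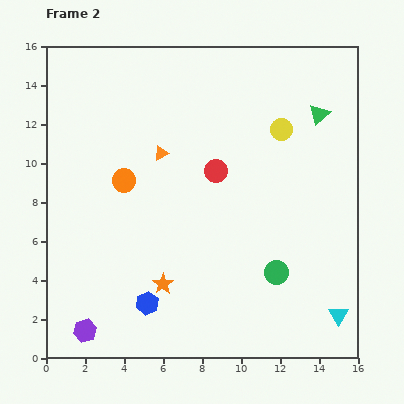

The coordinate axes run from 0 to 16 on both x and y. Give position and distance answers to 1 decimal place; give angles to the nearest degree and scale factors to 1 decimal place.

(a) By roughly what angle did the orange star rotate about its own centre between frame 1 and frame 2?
22° counter-clockwise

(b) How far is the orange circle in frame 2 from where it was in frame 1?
1.3

The orange circle moved from (3.9, 7.8) to (4.0, 9.1), a distance of √(0.1² + 1.3²) ≈ 1.3.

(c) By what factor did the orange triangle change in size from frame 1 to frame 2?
0.7×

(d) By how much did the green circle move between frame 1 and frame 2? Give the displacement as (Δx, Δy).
(-3.1, -2.4)

The green circle was at (14.9, 6.8) in frame 1 and (11.8, 4.4) in frame 2.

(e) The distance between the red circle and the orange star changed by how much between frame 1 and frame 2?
-2.9

Distance in frame 1: 9.3. Distance in frame 2: 6.4.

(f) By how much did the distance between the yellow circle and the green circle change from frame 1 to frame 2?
+1.7

Distance in frame 1: 5.6. Distance in frame 2: 7.3.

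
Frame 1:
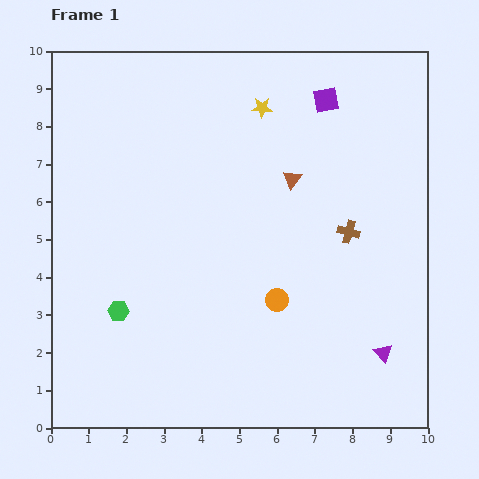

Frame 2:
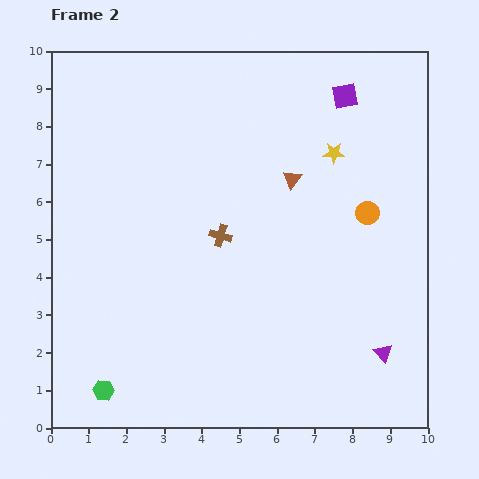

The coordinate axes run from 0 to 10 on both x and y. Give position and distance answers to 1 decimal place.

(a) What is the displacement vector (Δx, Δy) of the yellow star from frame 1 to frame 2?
(1.9, -1.2)

The yellow star was at (5.6, 8.5) in frame 1 and (7.5, 7.3) in frame 2.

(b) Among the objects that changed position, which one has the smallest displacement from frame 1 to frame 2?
the purple square

(moved 0.5)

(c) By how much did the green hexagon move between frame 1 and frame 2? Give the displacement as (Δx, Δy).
(-0.4, -2.1)

The green hexagon was at (1.8, 3.1) in frame 1 and (1.4, 1.0) in frame 2.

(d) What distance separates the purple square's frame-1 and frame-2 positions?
0.5

The purple square moved from (7.3, 8.7) to (7.8, 8.8), a distance of √(0.5² + 0.1²) ≈ 0.5.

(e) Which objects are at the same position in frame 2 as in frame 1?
the brown triangle, the purple triangle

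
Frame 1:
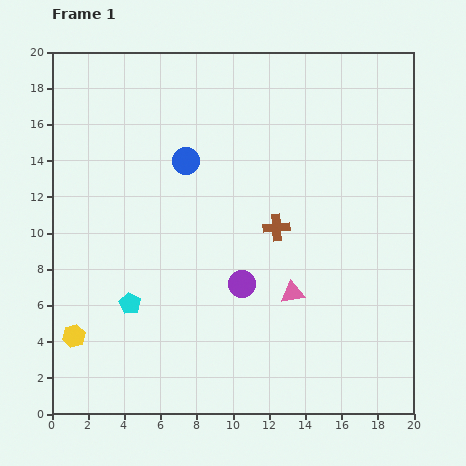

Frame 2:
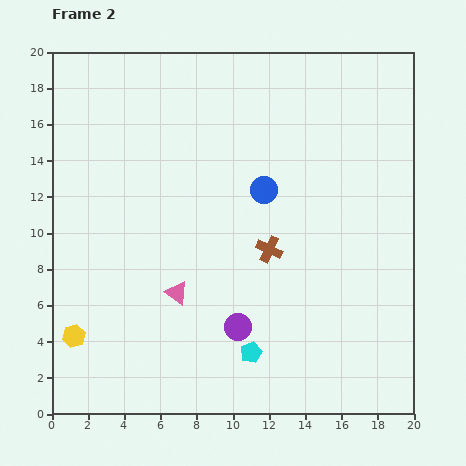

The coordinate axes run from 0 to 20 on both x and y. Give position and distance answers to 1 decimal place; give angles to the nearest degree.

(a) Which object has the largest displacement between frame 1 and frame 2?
the cyan pentagon

(moved 7.2; next 6.4)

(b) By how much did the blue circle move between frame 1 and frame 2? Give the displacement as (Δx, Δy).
(4.3, -1.6)

The blue circle was at (7.4, 14.0) in frame 1 and (11.7, 12.4) in frame 2.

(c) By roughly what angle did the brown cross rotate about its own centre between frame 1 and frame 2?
29° clockwise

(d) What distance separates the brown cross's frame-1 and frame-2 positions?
1.3

The brown cross moved from (12.4, 10.3) to (12.0, 9.1), a distance of √(0.4² + 1.2²) ≈ 1.3.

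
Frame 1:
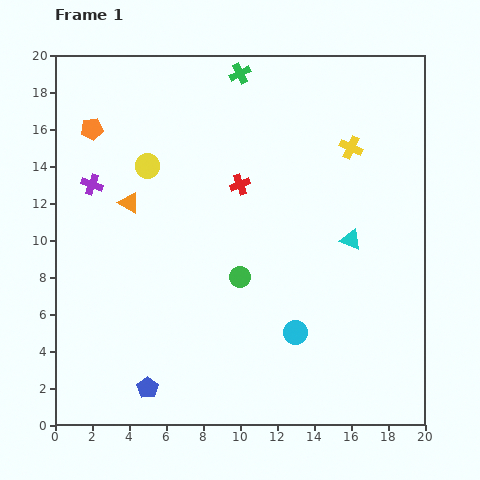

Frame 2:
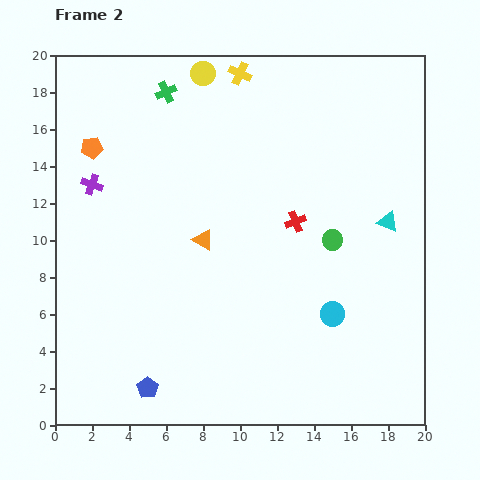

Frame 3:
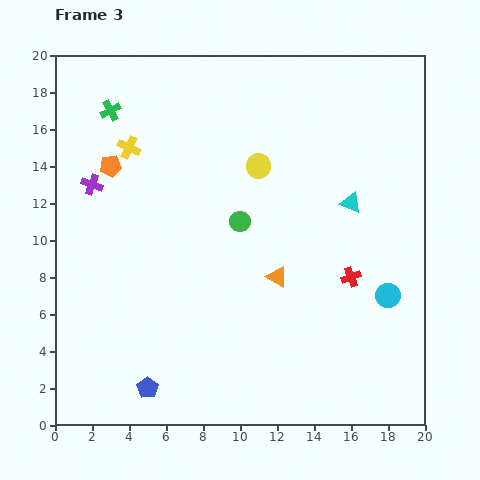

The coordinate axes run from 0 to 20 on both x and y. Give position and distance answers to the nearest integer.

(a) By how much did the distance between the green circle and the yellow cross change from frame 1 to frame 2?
+1

Distance in frame 1: 9. Distance in frame 2: 10.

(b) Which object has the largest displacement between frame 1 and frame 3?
the yellow cross

(moved 12; next 9)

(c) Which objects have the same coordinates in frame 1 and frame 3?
the purple cross, the blue pentagon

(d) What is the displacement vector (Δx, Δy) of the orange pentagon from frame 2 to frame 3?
(1, -1)

The orange pentagon was at (2, 15) in frame 2 and (3, 14) in frame 3.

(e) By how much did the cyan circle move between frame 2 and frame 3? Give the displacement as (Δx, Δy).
(3, 1)

The cyan circle was at (15, 6) in frame 2 and (18, 7) in frame 3.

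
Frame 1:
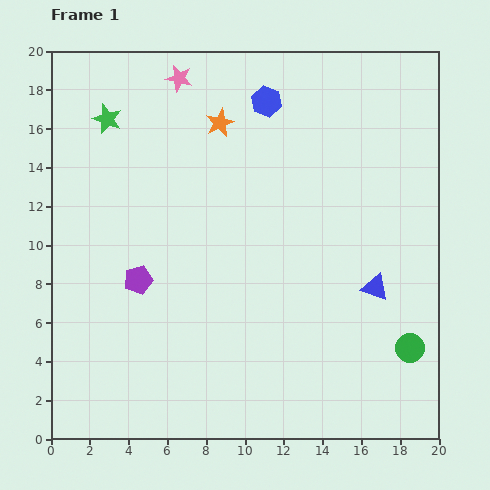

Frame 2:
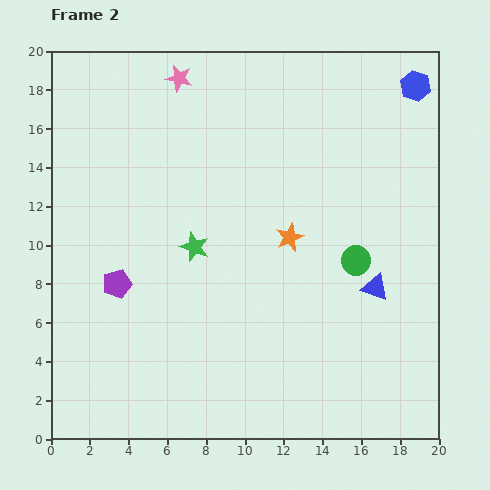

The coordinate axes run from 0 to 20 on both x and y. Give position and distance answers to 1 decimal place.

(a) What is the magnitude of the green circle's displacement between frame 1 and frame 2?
5.3

The green circle moved from (18.5, 4.7) to (15.7, 9.2), a distance of √(2.8² + 4.5²) ≈ 5.3.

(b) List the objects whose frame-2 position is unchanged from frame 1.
the pink star, the blue triangle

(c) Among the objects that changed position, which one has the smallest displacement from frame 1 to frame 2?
the purple pentagon

(moved 1.1)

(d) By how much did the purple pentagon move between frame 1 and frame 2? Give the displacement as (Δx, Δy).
(-1.1, -0.2)

The purple pentagon was at (4.5, 8.2) in frame 1 and (3.4, 8.0) in frame 2.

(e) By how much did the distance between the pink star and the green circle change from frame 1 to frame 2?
-5.2

Distance in frame 1: 18.3. Distance in frame 2: 13.1.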